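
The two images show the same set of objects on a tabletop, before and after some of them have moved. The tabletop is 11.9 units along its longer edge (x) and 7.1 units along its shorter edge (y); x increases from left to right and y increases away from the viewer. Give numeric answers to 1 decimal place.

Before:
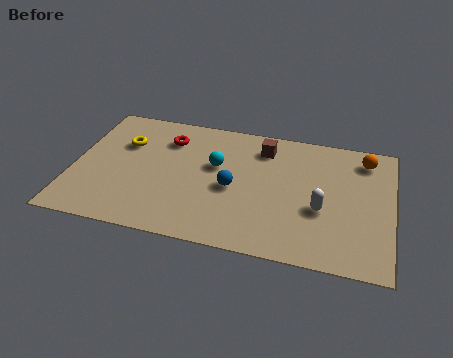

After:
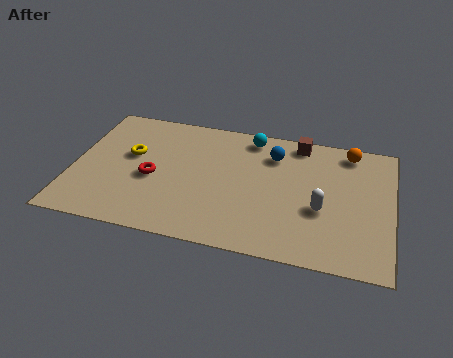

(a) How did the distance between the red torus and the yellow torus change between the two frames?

-0.3

The distance was about 1.7 in the first image and 1.4 in the second, so they moved 0.3 units closer together.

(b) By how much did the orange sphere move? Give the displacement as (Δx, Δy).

(-0.6, 0.3)

The orange sphere started near (10.8, 5.9) and ended near (10.2, 6.2).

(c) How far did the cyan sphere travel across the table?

2.2

From (5.3, 4.3) to (6.5, 6.2), the cyan sphere covered √(1.2² + 1.9²) ≈ 2.2 units.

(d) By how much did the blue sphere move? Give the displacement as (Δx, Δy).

(1.4, 2.2)

From the two frames, the blue sphere sits at roughly (6.0, 3.2) before and (7.4, 5.4) after.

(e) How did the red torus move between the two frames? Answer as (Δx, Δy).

(-0.4, -2.3)

The red torus started near (3.4, 5.4) and ended near (3.0, 3.1).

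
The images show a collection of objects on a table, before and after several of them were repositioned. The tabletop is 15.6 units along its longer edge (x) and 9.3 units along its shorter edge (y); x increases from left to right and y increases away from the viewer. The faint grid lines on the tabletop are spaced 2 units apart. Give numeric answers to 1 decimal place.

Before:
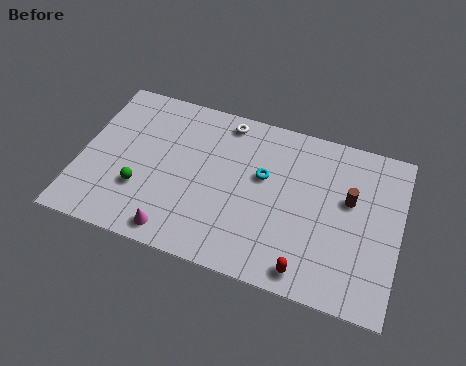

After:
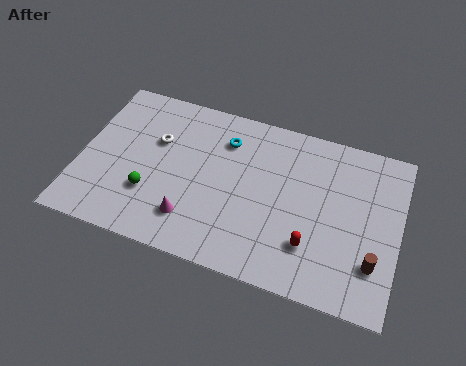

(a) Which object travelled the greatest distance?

the white torus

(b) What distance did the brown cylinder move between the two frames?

3.4

From (13.1, 5.6) to (14.5, 2.5), the brown cylinder covered √(1.4² + 3.1²) ≈ 3.4 units.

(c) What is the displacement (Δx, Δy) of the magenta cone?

(0.7, 1.0)

The magenta cone was at about (5.0, 1.1) and moved to about (5.7, 2.1).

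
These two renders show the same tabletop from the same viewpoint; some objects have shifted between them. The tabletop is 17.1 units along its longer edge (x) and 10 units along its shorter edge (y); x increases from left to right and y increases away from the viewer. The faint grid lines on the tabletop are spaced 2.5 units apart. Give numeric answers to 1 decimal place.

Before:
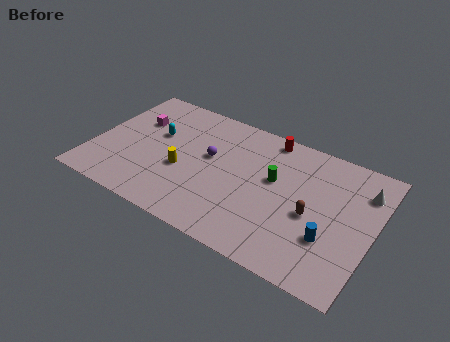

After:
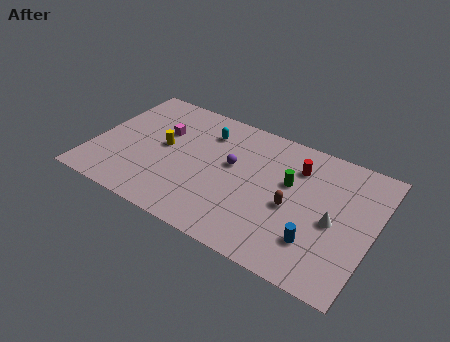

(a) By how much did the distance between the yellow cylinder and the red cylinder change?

+1.5

They were about 6.8 units apart before and 8.3 after — 1.5 units further apart.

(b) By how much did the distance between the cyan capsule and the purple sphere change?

-0.7

Before: roughly 3.4 units apart; after: 2.7. That's 0.7 units closer together.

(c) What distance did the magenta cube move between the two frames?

1.7

The magenta cube moved from about (2.2, 6.7) to (3.9, 6.5), a distance of √(1.7² + 0.2²) ≈ 1.7.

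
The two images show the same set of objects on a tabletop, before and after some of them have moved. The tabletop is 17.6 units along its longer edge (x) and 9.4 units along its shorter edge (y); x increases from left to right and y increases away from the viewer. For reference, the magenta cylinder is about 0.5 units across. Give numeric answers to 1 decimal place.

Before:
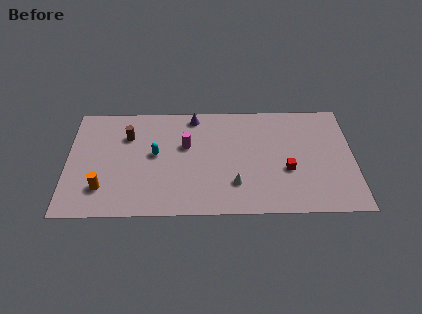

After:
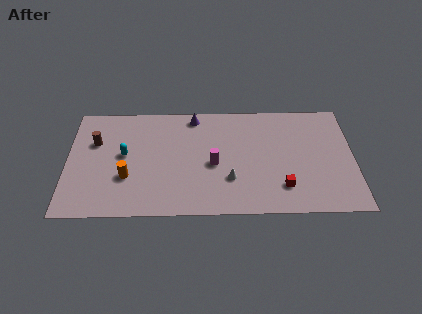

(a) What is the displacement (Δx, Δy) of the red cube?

(-0.3, -1.4)

From the two frames, the red cube sits at roughly (13.5, 3.6) before and (13.2, 2.2) after.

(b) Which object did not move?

the purple cone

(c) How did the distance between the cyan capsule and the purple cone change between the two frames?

+1.4

The distance was about 4.0 in the first image and 5.4 in the second, so they moved 1.4 units further apart.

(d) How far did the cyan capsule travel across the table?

1.9

The cyan capsule moved from about (5.4, 5.1) to (3.5, 5.1), a distance of √(1.9² + 0.0²) ≈ 1.9.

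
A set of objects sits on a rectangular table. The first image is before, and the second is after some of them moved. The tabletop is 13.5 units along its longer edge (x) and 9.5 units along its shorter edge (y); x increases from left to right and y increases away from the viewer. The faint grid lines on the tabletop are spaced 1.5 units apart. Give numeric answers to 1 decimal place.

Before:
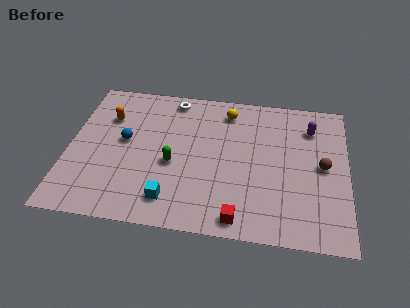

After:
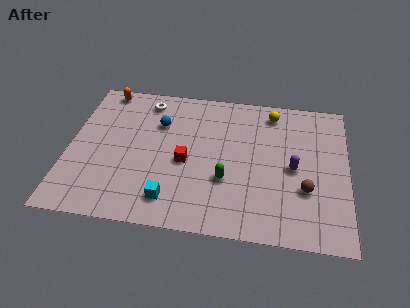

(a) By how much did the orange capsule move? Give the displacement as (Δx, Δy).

(-0.3, 1.9)

The orange capsule was at about (1.8, 6.7) and moved to about (1.5, 8.6).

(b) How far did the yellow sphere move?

2.2

The yellow sphere moved from about (7.6, 7.9) to (9.8, 8.1), a distance of √(2.2² + 0.2²) ≈ 2.2.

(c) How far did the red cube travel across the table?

4.2

From (8.4, 1.0) to (5.7, 4.2), the red cube covered √(2.7² + 3.2²) ≈ 4.2 units.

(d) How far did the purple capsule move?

2.9

The purple capsule was near (11.7, 7.3) before and (10.9, 4.5) after, so it travelled √(0.8² + 2.8²) ≈ 2.9 units.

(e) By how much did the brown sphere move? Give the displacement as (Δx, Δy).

(-0.8, -1.6)

The brown sphere was at about (12.3, 4.8) and moved to about (11.5, 3.2).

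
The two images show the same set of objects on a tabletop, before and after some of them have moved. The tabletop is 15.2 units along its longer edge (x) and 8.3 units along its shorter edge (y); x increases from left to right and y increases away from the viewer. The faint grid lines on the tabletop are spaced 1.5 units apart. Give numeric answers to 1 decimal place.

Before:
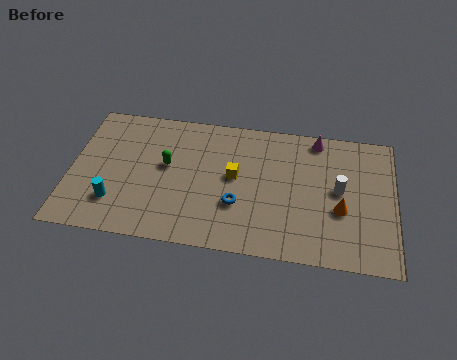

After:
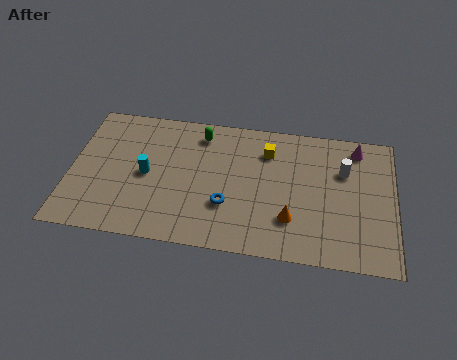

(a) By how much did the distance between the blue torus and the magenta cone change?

+1.6

They were about 5.8 units apart before and 7.4 after — 1.6 units further apart.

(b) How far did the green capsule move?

2.7

From (4.5, 4.7) to (6.0, 6.9), the green capsule covered √(1.5² + 2.2²) ≈ 2.7 units.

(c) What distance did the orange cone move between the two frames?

2.5

The orange cone moved from about (12.7, 3.2) to (10.4, 2.3), a distance of √(2.3² + 0.9²) ≈ 2.5.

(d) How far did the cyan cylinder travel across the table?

2.4

The cyan cylinder was near (2.2, 2.1) before and (3.6, 4.0) after, so it travelled √(1.4² + 1.9²) ≈ 2.4 units.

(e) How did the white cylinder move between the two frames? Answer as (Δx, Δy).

(0.2, 1.2)

From the two frames, the white cylinder sits at roughly (12.6, 4.4) before and (12.8, 5.6) after.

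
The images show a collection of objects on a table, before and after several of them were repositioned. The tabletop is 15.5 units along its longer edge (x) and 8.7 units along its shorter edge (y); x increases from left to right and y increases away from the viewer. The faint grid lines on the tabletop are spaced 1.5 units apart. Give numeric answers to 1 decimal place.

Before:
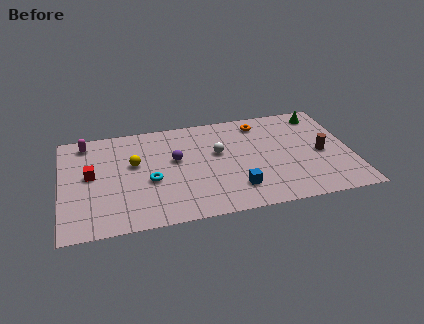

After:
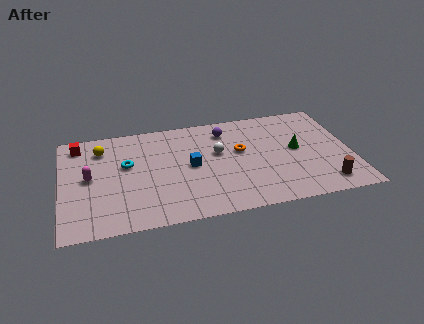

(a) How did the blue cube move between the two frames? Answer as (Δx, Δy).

(-2.3, 2.4)

From the two frames, the blue cube sits at roughly (9.2, 2.0) before and (6.9, 4.4) after.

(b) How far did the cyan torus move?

2.0

From (4.7, 3.6) to (3.5, 5.2), the cyan torus covered √(1.2² + 1.6²) ≈ 2.0 units.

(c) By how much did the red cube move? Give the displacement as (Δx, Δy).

(-0.6, 2.7)

The red cube started near (1.6, 4.7) and ended near (1.0, 7.4).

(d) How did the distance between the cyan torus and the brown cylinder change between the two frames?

+1.9

The distance was about 9.2 in the first image and 11.1 in the second, so they moved 1.9 units further apart.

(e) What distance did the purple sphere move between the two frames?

3.4

The purple sphere moved from about (6.1, 5.1) to (8.9, 7.0), a distance of √(2.8² + 1.9²) ≈ 3.4.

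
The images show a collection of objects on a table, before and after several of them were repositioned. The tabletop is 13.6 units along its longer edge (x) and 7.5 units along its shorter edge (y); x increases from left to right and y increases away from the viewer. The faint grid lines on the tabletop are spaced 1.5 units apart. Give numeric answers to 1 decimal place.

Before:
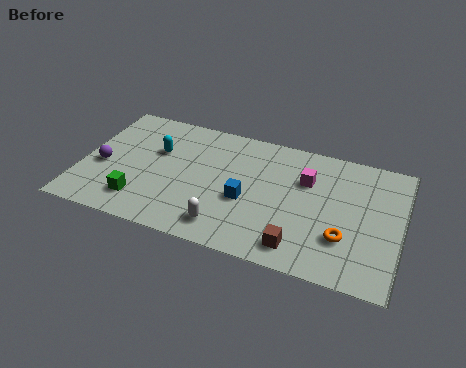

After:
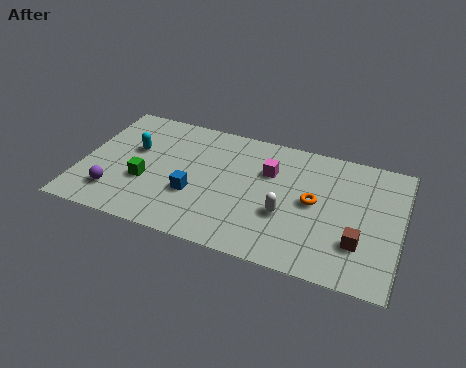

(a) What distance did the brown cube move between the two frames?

2.6

The brown cube was near (9.5, 1.2) before and (11.9, 2.2) after, so it travelled √(2.4² + 1.0²) ≈ 2.6 units.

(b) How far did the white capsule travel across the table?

2.8

From (6.4, 1.3) to (8.8, 2.8), the white capsule covered √(2.4² + 1.5²) ≈ 2.8 units.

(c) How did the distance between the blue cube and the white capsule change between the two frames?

+2.0

Before: roughly 1.9 units apart; after: 3.9. That's 2.0 units further apart.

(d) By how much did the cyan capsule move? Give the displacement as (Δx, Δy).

(-1.0, -0.2)

The cyan capsule was at about (3.1, 4.8) and moved to about (2.1, 4.6).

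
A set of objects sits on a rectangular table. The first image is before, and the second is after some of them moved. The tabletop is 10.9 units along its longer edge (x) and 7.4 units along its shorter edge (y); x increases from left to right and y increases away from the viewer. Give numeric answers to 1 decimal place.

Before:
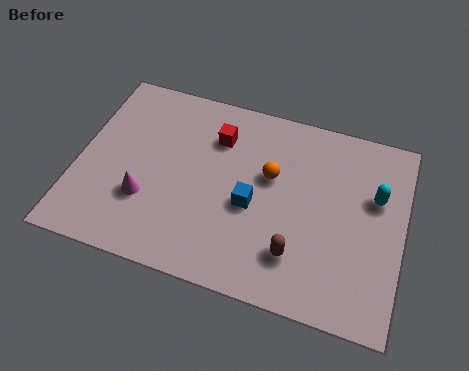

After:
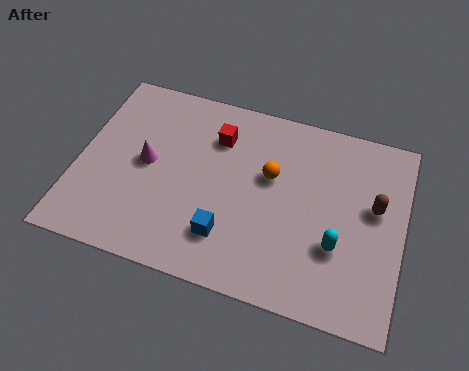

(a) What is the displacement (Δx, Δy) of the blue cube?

(-0.7, -1.4)

The blue cube was at about (5.9, 3.2) and moved to about (5.2, 1.8).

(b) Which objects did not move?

the red cube and the orange sphere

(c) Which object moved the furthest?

the brown capsule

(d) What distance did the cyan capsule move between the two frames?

2.5

The cyan capsule moved from about (9.9, 4.7) to (8.8, 2.5), a distance of √(1.1² + 2.2²) ≈ 2.5.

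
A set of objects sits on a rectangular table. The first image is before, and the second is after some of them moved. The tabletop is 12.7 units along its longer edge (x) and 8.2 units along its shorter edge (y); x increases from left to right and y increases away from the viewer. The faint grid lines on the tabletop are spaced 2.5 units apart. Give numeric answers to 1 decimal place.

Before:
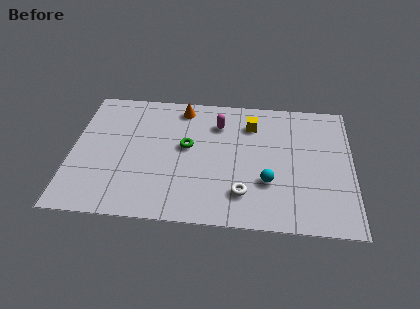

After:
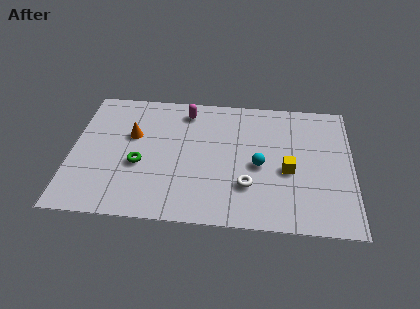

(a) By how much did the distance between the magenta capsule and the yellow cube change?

+4.3

They were about 1.5 units apart before and 5.8 after — 4.3 units further apart.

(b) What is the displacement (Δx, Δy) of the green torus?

(-2.1, -1.3)

From the two frames, the green torus sits at roughly (5.2, 4.6) before and (3.1, 3.3) after.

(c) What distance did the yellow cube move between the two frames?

3.3

The yellow cube moved from about (8.1, 6.3) to (9.8, 3.5), a distance of √(1.7² + 2.8²) ≈ 3.3.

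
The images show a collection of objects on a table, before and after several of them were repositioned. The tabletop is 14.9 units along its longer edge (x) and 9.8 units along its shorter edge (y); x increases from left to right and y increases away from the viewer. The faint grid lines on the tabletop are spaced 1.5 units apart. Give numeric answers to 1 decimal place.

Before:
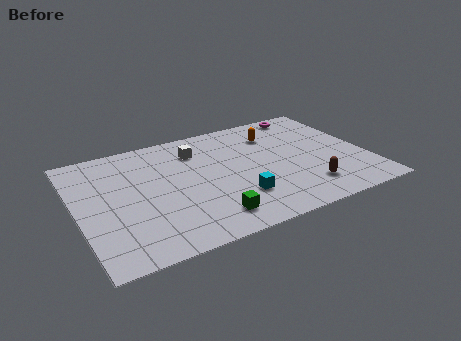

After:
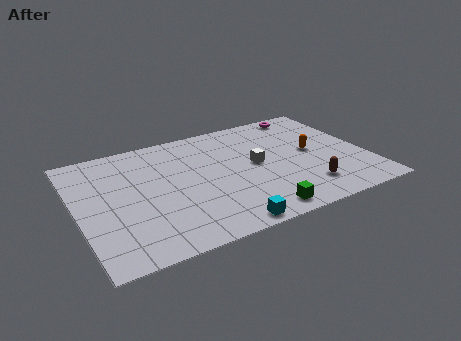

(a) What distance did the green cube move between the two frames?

2.5

The green cube moved from about (6.3, 1.7) to (8.7, 1.1), a distance of √(2.4² + 0.6²) ≈ 2.5.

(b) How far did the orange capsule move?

2.9

The orange capsule was near (10.5, 7.4) before and (12.2, 5.1) after, so it travelled √(1.7² + 2.3²) ≈ 2.9 units.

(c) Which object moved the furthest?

the white cube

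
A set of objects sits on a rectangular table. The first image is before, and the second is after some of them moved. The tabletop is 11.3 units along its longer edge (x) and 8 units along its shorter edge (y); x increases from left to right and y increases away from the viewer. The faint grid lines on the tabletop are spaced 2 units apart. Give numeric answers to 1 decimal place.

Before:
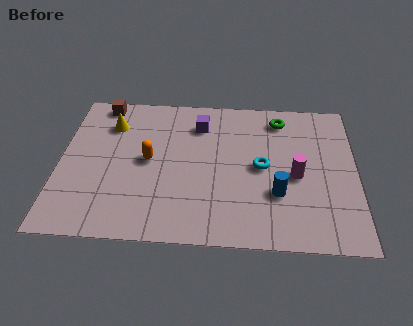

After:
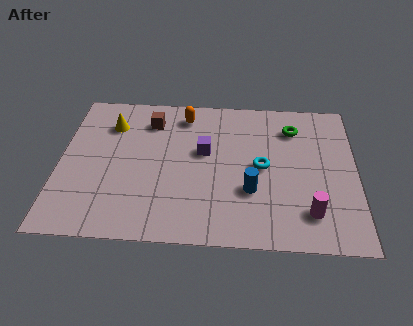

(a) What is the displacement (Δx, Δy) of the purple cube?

(0.2, -1.5)

The purple cube was at about (5.3, 6.2) and moved to about (5.5, 4.7).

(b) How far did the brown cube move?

2.1

From (1.5, 7.2) to (3.4, 6.3), the brown cube covered √(1.9² + 0.9²) ≈ 2.1 units.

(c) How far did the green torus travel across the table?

0.7

The green torus moved from about (8.4, 6.7) to (8.9, 6.2), a distance of √(0.5² + 0.5²) ≈ 0.7.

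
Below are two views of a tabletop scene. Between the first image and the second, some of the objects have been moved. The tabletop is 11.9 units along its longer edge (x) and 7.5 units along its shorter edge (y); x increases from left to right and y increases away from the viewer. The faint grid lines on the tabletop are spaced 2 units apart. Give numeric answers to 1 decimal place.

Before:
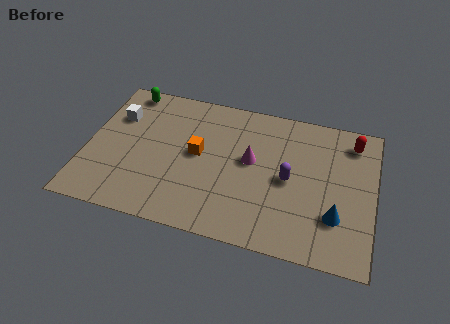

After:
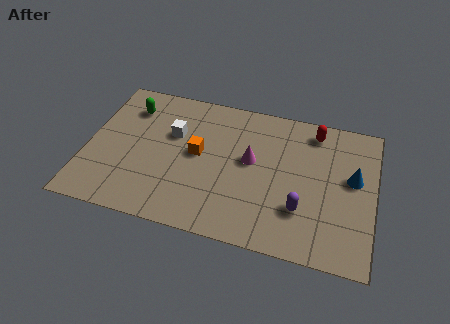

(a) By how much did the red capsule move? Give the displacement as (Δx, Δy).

(-1.6, 0.2)

The red capsule was at about (10.9, 6.2) and moved to about (9.3, 6.4).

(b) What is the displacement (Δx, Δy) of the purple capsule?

(0.6, -1.4)

From the two frames, the purple capsule sits at roughly (8.4, 3.6) before and (9.0, 2.2) after.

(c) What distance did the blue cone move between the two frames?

2.2

The blue cone was near (10.4, 2.2) before and (11.0, 4.3) after, so it travelled √(0.6² + 2.1²) ≈ 2.2 units.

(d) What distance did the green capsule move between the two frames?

0.9

From (1.4, 6.7) to (1.6, 5.8), the green capsule covered √(0.2² + 0.9²) ≈ 0.9 units.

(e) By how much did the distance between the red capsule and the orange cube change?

-1.4

Before: roughly 6.7 units apart; after: 5.3. That's 1.4 units closer together.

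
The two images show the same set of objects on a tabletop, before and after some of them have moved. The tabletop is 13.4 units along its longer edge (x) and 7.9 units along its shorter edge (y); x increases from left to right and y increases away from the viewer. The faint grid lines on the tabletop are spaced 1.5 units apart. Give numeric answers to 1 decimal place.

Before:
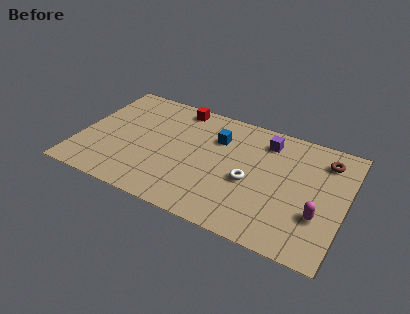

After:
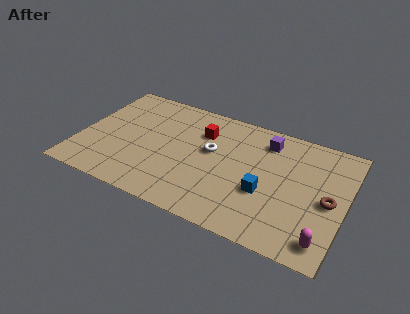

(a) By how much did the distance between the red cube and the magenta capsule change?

-0.8

Before: roughly 8.8 units apart; after: 8.0. That's 0.8 units closer together.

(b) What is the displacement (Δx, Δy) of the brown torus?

(0.4, -2.6)

The brown torus started near (12.2, 6.3) and ended near (12.6, 3.7).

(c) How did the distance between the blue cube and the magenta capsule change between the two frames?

-2.6

The distance was about 6.2 in the first image and 3.6 in the second, so they moved 2.6 units closer together.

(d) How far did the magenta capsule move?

1.5

The magenta capsule moved from about (12.2, 2.6) to (12.6, 1.2), a distance of √(0.4² + 1.4²) ≈ 1.5.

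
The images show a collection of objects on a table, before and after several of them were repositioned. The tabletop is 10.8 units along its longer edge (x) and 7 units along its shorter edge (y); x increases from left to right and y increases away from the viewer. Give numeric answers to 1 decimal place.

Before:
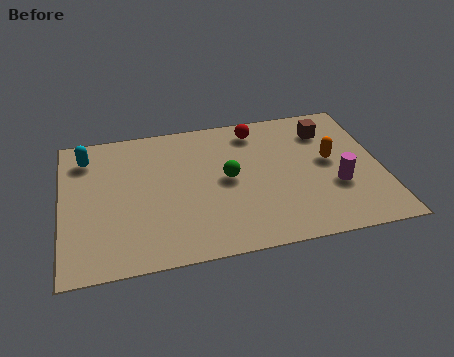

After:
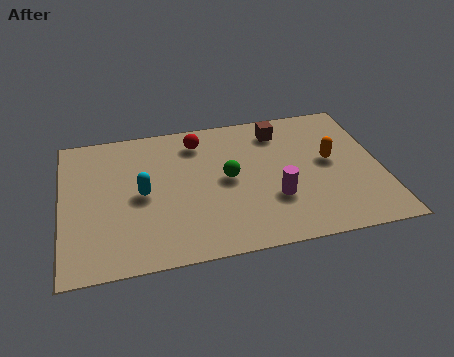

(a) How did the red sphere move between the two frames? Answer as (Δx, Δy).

(-2.0, -0.2)

The red sphere started near (6.7, 5.9) and ended near (4.7, 5.7).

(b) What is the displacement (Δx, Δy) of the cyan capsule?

(1.8, -2.2)

The cyan capsule was at about (0.9, 5.6) and moved to about (2.7, 3.4).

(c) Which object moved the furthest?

the cyan capsule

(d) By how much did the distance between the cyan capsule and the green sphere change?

-2.2

They were about 5.1 units apart before and 2.9 after — 2.2 units closer together.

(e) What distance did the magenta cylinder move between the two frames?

2.1

From (9.2, 2.5) to (7.1, 2.3), the magenta cylinder covered √(2.1² + 0.2²) ≈ 2.1 units.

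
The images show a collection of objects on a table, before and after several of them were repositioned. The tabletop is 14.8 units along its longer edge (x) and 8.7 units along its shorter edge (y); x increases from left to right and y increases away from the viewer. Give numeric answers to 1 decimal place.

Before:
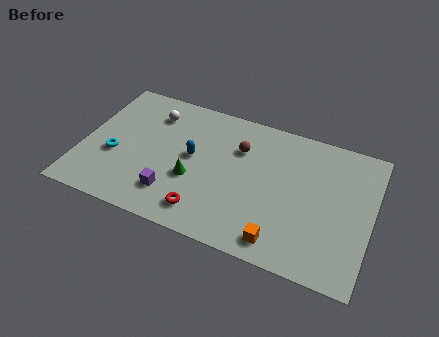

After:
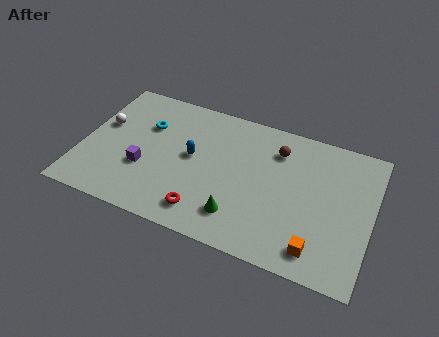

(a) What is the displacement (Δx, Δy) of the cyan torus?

(1.4, 2.5)

The cyan torus started near (1.7, 3.4) and ended near (3.1, 5.9).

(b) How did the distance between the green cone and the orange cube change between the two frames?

-1.1

The distance was about 5.1 in the first image and 4.0 in the second, so they moved 1.1 units closer together.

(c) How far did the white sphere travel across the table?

2.9

The white sphere moved from about (3.3, 6.8) to (0.9, 5.2), a distance of √(2.4² + 1.6²) ≈ 2.9.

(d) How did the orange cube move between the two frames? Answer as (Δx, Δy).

(1.8, 0.2)

From the two frames, the orange cube sits at roughly (10.5, 1.2) before and (12.3, 1.4) after.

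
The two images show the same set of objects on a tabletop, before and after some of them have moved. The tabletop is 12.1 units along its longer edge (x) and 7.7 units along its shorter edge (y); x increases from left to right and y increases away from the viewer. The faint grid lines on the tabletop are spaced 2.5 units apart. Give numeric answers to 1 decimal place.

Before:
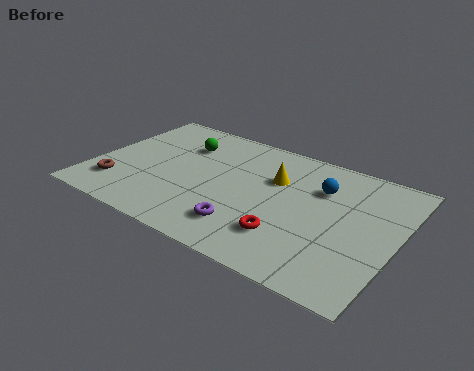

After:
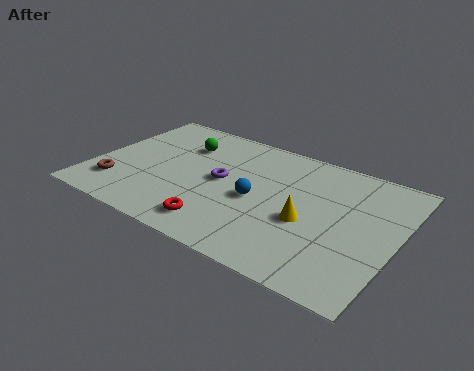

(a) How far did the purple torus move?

2.7

From (6.5, 1.7) to (5.1, 4.0), the purple torus covered √(1.4² + 2.3²) ≈ 2.7 units.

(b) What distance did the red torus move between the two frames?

2.7

From (8.1, 2.0) to (5.5, 1.3), the red torus covered √(2.6² + 0.7²) ≈ 2.7 units.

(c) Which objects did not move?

the brown torus and the green sphere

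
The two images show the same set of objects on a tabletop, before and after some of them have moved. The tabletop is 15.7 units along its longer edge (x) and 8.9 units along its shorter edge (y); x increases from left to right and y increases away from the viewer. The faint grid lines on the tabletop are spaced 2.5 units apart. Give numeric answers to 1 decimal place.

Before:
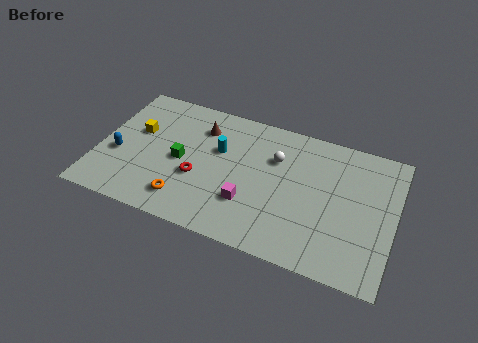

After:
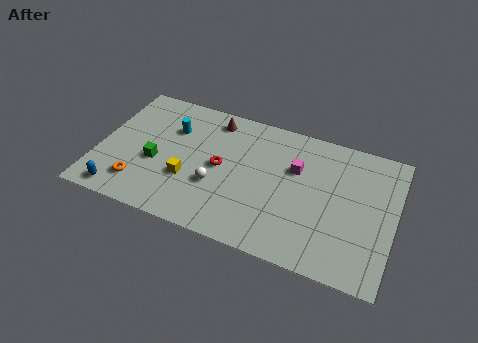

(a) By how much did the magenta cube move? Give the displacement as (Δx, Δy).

(2.2, 3.1)

The magenta cube started near (8.2, 2.7) and ended near (10.4, 5.8).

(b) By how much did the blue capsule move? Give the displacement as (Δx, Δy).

(0.4, -2.5)

The blue capsule was at about (1.1, 3.5) and moved to about (1.5, 1.0).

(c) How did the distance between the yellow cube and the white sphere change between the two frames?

-5.9

They were about 7.4 units apart before and 1.5 after — 5.9 units closer together.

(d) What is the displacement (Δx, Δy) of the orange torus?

(-2.5, 0.2)

From the two frames, the orange torus sits at roughly (4.9, 1.7) before and (2.4, 1.9) after.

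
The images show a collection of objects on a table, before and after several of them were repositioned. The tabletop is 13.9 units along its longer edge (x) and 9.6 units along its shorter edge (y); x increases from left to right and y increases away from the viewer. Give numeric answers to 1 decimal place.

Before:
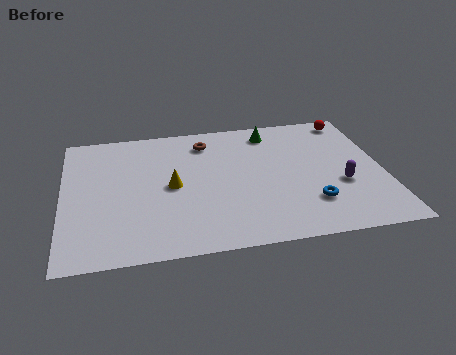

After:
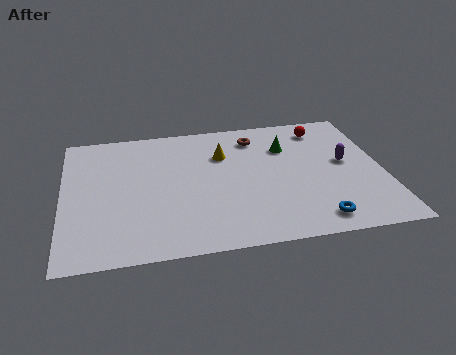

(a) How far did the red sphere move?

1.4

The red sphere was near (12.8, 8.5) before and (11.5, 8.0) after, so it travelled √(1.3² + 0.5²) ≈ 1.4 units.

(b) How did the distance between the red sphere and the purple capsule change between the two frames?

-2.1

Before: roughly 5.0 units apart; after: 2.9. That's 2.1 units closer together.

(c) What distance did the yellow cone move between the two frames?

3.0

From (4.7, 4.7) to (7.0, 6.7), the yellow cone covered √(2.3² + 2.0²) ≈ 3.0 units.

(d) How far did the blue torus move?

1.2

The blue torus was near (10.6, 2.5) before and (10.7, 1.3) after, so it travelled √(0.1² + 1.2²) ≈ 1.2 units.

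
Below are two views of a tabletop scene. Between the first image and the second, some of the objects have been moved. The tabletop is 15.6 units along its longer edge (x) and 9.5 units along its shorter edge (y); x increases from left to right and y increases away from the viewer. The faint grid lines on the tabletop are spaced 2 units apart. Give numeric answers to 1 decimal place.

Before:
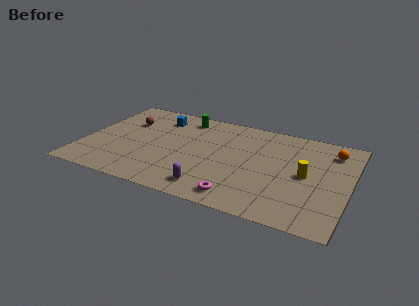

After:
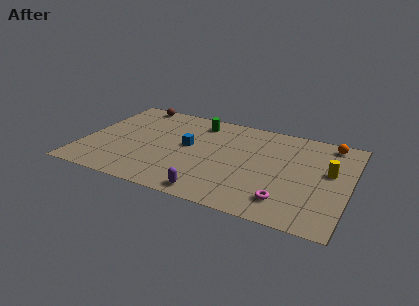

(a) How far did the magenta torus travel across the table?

2.7

The magenta torus moved from about (9.6, 1.3) to (12.2, 1.9), a distance of √(2.6² + 0.6²) ≈ 2.7.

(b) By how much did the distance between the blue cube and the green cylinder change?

+1.1

The distance was about 1.6 in the first image and 2.7 in the second, so they moved 1.1 units further apart.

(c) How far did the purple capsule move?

0.5

The purple capsule was near (7.9, 1.5) before and (8.0, 1.0) after, so it travelled √(0.1² + 0.5²) ≈ 0.5 units.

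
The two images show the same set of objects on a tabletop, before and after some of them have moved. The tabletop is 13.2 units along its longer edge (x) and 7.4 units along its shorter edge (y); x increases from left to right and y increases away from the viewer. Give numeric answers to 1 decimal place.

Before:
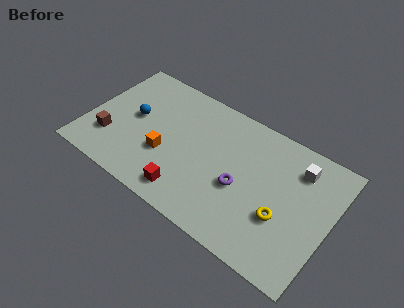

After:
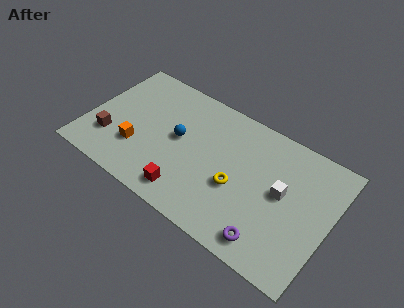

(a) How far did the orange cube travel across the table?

1.6

The orange cube moved from about (4.4, 2.7) to (2.9, 2.3), a distance of √(1.5² + 0.4²) ≈ 1.6.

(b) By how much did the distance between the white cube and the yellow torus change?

-0.6

The distance was about 3.1 in the first image and 2.5 in the second, so they moved 0.6 units closer together.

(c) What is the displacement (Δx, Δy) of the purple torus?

(1.9, -2.0)

The purple torus started near (8.5, 3.1) and ended near (10.4, 1.1).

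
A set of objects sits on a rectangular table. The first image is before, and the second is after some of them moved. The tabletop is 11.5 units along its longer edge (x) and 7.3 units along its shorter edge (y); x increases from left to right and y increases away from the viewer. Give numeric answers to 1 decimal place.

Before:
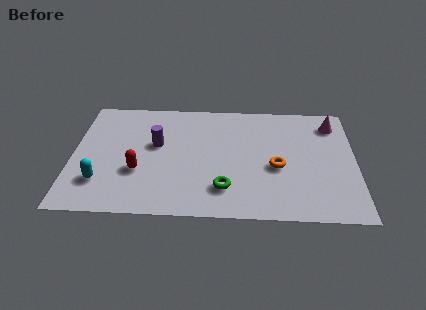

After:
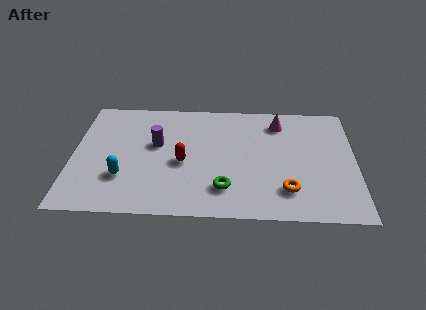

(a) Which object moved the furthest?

the magenta cone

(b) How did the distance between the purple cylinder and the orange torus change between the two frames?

+0.9

They were about 5.0 units apart before and 5.9 after — 0.9 units further apart.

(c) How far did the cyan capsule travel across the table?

0.9

From (1.2, 1.9) to (2.1, 2.2), the cyan capsule covered √(0.9² + 0.3²) ≈ 0.9 units.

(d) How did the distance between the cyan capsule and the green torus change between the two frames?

-0.9

The distance was about 5.0 in the first image and 4.1 in the second, so they moved 0.9 units closer together.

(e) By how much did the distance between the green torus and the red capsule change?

-1.3

They were about 3.6 units apart before and 2.3 after — 1.3 units closer together.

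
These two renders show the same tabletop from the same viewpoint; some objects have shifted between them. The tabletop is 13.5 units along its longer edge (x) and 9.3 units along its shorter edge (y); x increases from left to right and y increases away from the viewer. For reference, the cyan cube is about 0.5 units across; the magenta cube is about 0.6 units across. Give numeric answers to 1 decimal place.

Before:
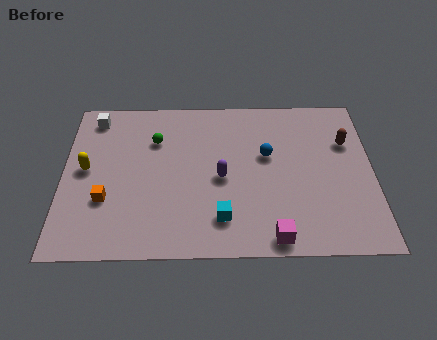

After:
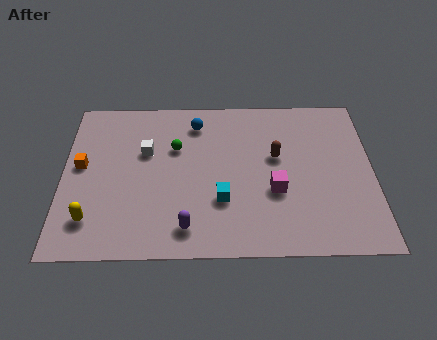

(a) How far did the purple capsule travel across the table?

3.2

The purple capsule was near (6.9, 4.3) before and (5.4, 1.5) after, so it travelled √(1.5² + 2.8²) ≈ 3.2 units.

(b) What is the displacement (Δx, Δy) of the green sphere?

(0.9, -0.5)

From the two frames, the green sphere sits at roughly (4.0, 6.6) before and (4.9, 6.1) after.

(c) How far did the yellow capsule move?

2.9

The yellow capsule was near (1.0, 4.9) before and (1.3, 2.0) after, so it travelled √(0.3² + 2.9²) ≈ 2.9 units.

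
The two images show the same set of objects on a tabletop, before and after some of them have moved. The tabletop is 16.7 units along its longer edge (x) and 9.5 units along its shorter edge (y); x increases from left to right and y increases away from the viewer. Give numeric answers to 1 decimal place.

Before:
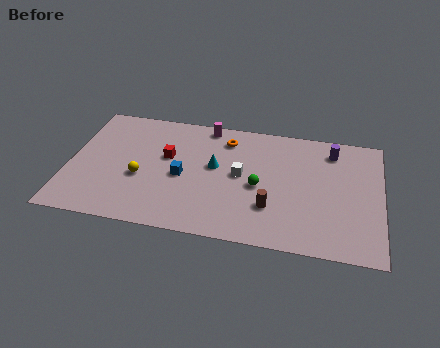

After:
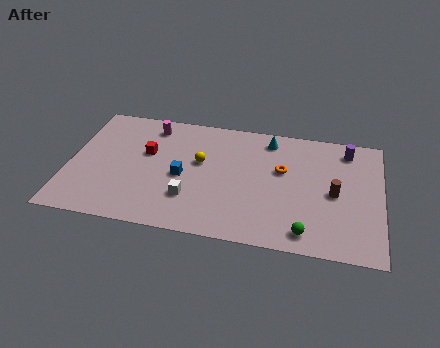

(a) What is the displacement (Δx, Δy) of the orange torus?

(3.1, -1.9)

The orange torus started near (8.3, 7.7) and ended near (11.4, 5.8).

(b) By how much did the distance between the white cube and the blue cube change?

-1.5

Before: roughly 3.2 units apart; after: 1.7. That's 1.5 units closer together.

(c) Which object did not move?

the blue cube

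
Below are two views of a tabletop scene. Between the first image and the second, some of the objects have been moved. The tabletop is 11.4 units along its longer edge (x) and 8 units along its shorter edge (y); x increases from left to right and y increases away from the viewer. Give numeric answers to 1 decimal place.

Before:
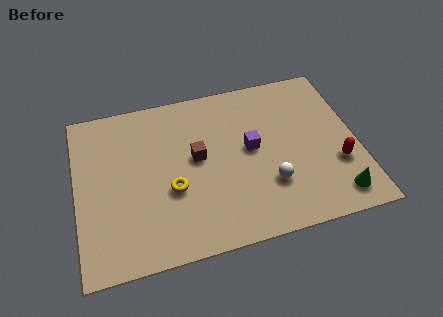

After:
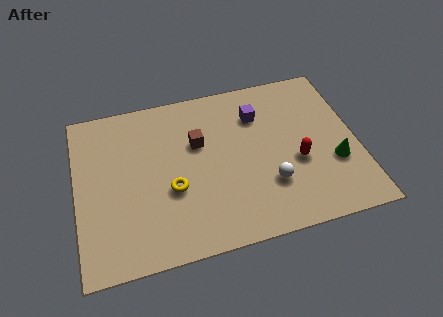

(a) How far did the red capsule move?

1.7

From (10.5, 2.7) to (8.9, 3.2), the red capsule covered √(1.6² + 0.5²) ≈ 1.7 units.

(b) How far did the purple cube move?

1.6

From (7.1, 4.3) to (7.5, 5.9), the purple cube covered √(0.4² + 1.6²) ≈ 1.6 units.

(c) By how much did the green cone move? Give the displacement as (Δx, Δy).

(0.1, 1.6)

The green cone was at about (10.3, 1.2) and moved to about (10.4, 2.8).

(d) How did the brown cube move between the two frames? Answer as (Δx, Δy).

(0.1, 0.7)

The brown cube was at about (4.9, 4.4) and moved to about (5.0, 5.1).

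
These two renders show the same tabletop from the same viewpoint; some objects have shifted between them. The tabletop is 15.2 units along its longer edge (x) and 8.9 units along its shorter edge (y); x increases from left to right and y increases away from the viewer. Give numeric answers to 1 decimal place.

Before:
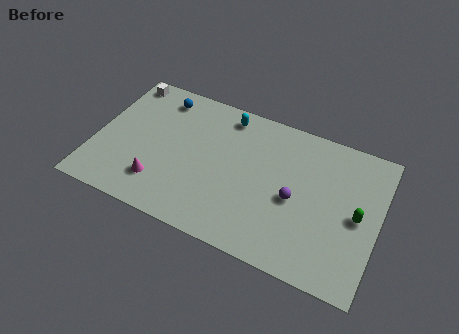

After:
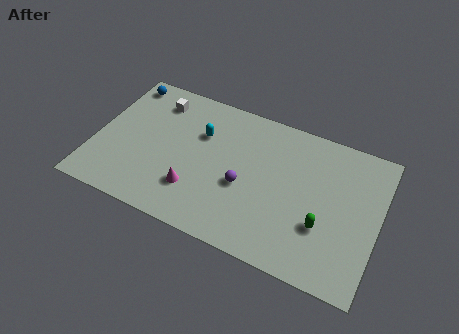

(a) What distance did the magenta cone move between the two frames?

1.9

The magenta cone moved from about (3.7, 2.1) to (5.6, 2.4), a distance of √(1.9² + 0.3²) ≈ 1.9.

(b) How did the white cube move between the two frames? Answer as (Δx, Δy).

(1.9, -0.7)

The white cube was at about (1.0, 7.9) and moved to about (2.9, 7.2).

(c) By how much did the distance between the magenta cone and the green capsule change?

-3.8

They were about 10.6 units apart before and 6.8 after — 3.8 units closer together.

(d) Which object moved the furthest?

the purple sphere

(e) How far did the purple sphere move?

2.7

From (10.8, 4.0) to (8.1, 3.7), the purple sphere covered √(2.7² + 0.3²) ≈ 2.7 units.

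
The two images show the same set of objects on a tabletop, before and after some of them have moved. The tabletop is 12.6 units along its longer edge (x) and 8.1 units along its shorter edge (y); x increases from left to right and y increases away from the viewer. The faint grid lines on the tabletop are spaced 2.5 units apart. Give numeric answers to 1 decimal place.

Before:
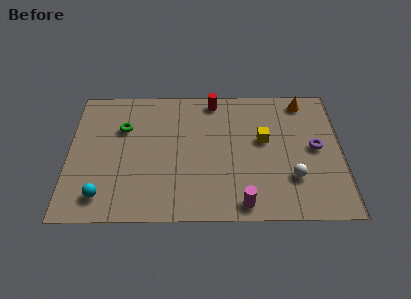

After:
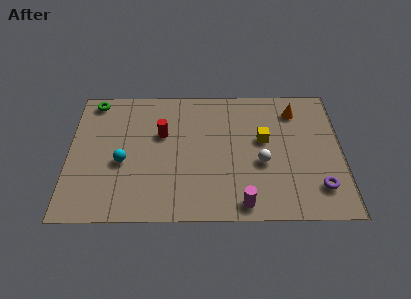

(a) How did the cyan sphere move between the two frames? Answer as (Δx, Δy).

(0.9, 2.0)

The cyan sphere started near (1.6, 1.4) and ended near (2.5, 3.4).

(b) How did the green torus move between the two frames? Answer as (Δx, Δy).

(-1.4, 1.7)

The green torus started near (2.5, 5.5) and ended near (1.1, 7.2).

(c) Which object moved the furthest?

the red cylinder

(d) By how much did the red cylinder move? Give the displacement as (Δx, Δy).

(-2.4, -2.1)

From the two frames, the red cylinder sits at roughly (6.7, 7.2) before and (4.3, 5.1) after.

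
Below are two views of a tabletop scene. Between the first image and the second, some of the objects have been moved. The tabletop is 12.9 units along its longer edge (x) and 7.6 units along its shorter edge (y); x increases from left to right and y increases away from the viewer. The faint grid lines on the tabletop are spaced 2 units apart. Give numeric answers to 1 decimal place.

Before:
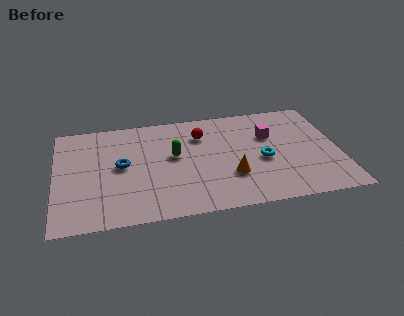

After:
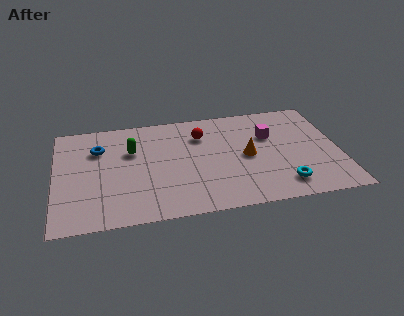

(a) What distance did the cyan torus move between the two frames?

2.1

The cyan torus moved from about (9.4, 3.3) to (10.2, 1.4), a distance of √(0.8² + 1.9²) ≈ 2.1.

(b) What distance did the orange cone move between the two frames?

1.5

The orange cone was near (7.9, 2.4) before and (8.7, 3.7) after, so it travelled √(0.8² + 1.3²) ≈ 1.5 units.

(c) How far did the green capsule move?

2.0

The green capsule moved from about (5.4, 4.3) to (3.5, 5.0), a distance of √(1.9² + 0.7²) ≈ 2.0.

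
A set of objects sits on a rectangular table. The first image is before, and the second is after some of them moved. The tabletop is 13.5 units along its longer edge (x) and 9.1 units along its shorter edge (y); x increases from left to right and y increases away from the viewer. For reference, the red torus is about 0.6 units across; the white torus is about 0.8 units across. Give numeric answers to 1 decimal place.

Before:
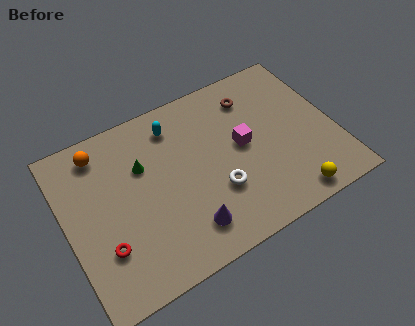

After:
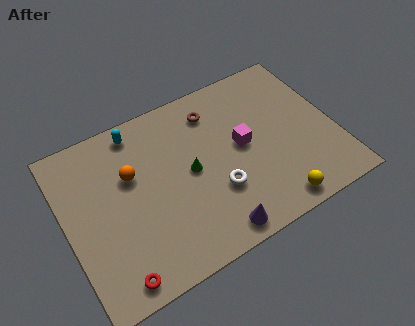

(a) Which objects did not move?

the magenta cube and the white torus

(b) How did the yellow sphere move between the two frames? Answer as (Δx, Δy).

(-0.8, 0.0)

The yellow sphere was at about (10.7, 1.0) and moved to about (9.9, 1.0).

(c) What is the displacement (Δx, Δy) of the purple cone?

(1.2, -0.8)

The purple cone started near (5.6, 1.8) and ended near (6.8, 1.0).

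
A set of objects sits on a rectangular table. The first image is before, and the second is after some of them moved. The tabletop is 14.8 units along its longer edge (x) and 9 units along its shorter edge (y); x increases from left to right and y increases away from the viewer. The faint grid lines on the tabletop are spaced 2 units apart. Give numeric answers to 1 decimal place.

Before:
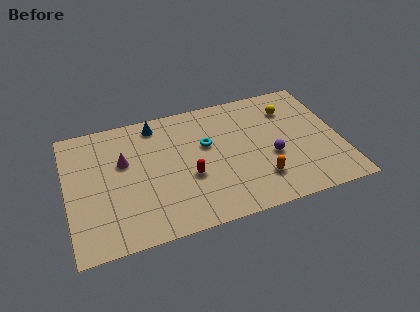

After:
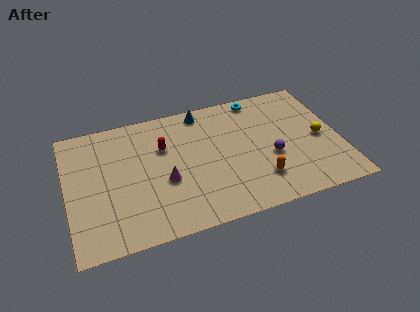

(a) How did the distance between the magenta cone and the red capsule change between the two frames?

-1.6

The distance was about 4.0 in the first image and 2.4 in the second, so they moved 1.6 units closer together.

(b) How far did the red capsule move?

2.8

From (6.5, 3.5) to (5.3, 6.0), the red capsule covered √(1.2² + 2.5²) ≈ 2.8 units.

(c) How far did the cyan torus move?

4.0

The cyan torus moved from about (7.6, 5.5) to (10.7, 8.1), a distance of √(3.1² + 2.6²) ≈ 4.0.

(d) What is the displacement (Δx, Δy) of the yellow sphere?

(1.4, -2.6)

From the two frames, the yellow sphere sits at roughly (12.3, 6.8) before and (13.7, 4.2) after.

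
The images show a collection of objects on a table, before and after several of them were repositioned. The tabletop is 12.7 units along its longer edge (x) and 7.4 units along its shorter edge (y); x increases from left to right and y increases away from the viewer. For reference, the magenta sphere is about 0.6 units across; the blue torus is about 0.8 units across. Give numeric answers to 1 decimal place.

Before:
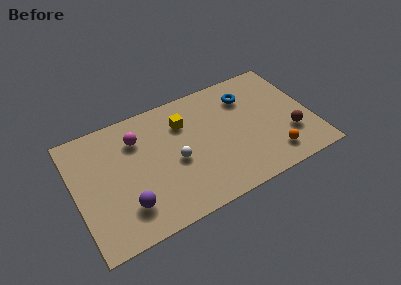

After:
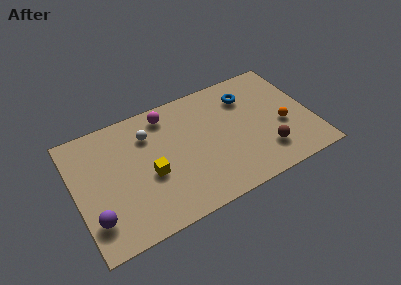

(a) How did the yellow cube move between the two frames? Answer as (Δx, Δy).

(-2.1, -2.3)

From the two frames, the yellow cube sits at roughly (6.0, 5.4) before and (3.9, 3.1) after.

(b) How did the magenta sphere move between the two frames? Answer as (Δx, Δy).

(1.7, 0.8)

The magenta sphere was at about (3.5, 5.5) and moved to about (5.2, 6.3).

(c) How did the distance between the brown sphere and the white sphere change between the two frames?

+0.8

The distance was about 6.2 in the first image and 7.0 in the second, so they moved 0.8 units further apart.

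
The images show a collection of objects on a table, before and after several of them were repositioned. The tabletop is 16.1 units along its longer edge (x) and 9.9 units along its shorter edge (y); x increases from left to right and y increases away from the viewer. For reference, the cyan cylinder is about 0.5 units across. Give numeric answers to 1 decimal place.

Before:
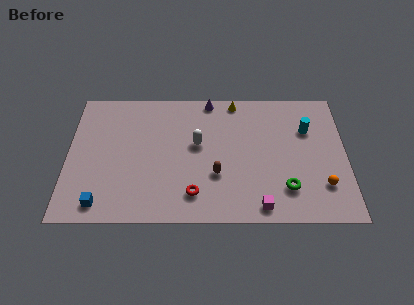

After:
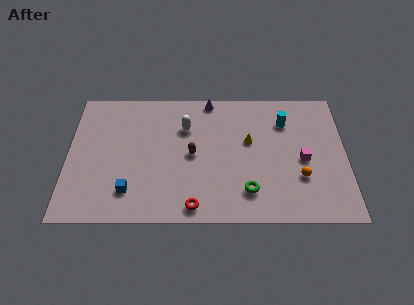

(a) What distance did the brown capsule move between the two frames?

2.1

The brown capsule moved from about (8.6, 3.4) to (7.2, 4.9), a distance of √(1.4² + 1.5²) ≈ 2.1.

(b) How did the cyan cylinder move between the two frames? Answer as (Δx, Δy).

(-1.3, 0.6)

From the two frames, the cyan cylinder sits at roughly (13.9, 6.8) before and (12.6, 7.4) after.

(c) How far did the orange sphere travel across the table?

1.4

From (14.7, 2.6) to (13.4, 3.2), the orange sphere covered √(1.3² + 0.6²) ≈ 1.4 units.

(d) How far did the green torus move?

2.2

The green torus moved from about (12.6, 2.4) to (10.4, 2.2), a distance of √(2.2² + 0.2²) ≈ 2.2.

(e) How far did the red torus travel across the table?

0.9

The red torus was near (7.3, 2.0) before and (7.3, 1.1) after, so it travelled √(0.0² + 0.9²) ≈ 0.9 units.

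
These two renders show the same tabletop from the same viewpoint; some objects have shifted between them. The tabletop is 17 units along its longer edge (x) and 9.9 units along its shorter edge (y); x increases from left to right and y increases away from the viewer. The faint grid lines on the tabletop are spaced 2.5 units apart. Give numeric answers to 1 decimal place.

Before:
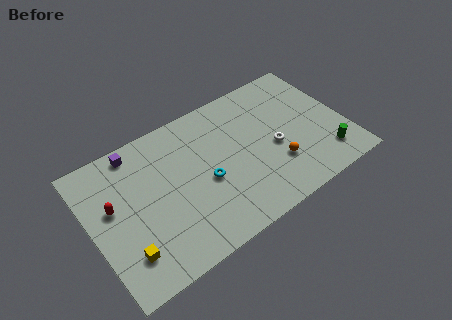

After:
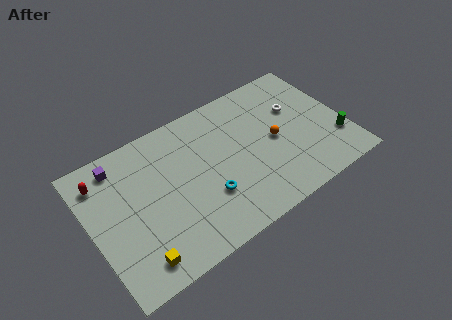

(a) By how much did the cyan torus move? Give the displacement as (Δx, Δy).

(-0.1, -1.1)

The cyan torus was at about (7.5, 4.3) and moved to about (7.4, 3.2).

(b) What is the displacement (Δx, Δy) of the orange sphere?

(0.2, 1.8)

The orange sphere started near (12.1, 3.0) and ended near (12.3, 4.8).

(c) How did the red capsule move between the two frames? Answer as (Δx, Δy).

(-0.4, 2.1)

The red capsule started near (1.5, 5.8) and ended near (1.1, 7.9).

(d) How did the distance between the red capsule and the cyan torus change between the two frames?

+1.7

The distance was about 6.2 in the first image and 7.9 in the second, so they moved 1.7 units further apart.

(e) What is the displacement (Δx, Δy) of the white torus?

(1.9, 2.1)

The white torus started near (12.2, 4.3) and ended near (14.1, 6.4).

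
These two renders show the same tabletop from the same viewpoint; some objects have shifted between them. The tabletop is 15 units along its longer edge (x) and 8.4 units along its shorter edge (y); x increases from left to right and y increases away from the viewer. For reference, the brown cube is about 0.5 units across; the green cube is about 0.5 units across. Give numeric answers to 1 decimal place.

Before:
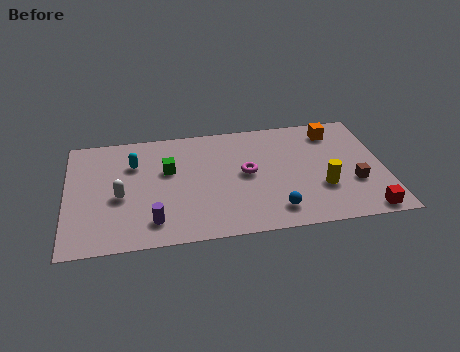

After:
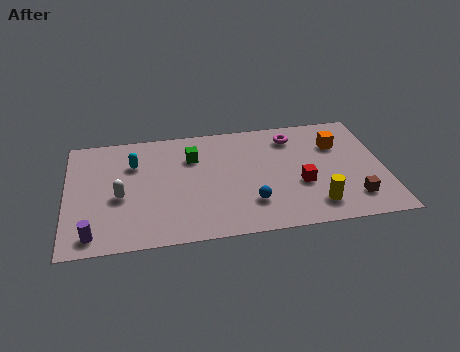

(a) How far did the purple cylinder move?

2.8

The purple cylinder was near (4.0, 1.6) before and (1.2, 1.1) after, so it travelled √(2.8² + 0.5²) ≈ 2.8 units.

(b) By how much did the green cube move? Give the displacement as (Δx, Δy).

(1.2, 0.8)

From the two frames, the green cube sits at roughly (4.8, 5.2) before and (6.0, 6.0) after.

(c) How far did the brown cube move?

1.1

The brown cube was near (13.5, 2.9) before and (13.4, 1.8) after, so it travelled √(0.1² + 1.1²) ≈ 1.1 units.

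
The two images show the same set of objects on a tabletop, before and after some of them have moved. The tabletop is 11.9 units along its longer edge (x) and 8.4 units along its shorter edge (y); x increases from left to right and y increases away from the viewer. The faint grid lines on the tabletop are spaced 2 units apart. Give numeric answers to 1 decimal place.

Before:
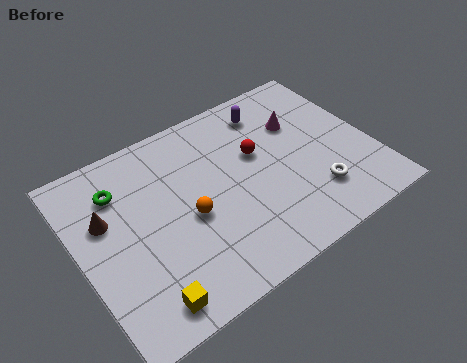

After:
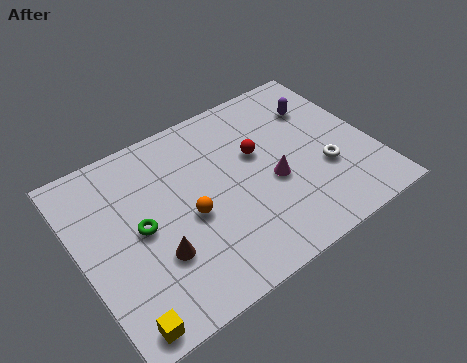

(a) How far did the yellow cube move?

1.0

From (2.0, 1.1) to (1.0, 0.8), the yellow cube covered √(1.0² + 0.3²) ≈ 1.0 units.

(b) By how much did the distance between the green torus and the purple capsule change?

+1.6

Before: roughly 6.4 units apart; after: 8.0. That's 1.6 units further apart.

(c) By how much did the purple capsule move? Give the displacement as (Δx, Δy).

(1.9, -0.8)

The purple capsule started near (8.3, 6.9) and ended near (10.2, 6.1).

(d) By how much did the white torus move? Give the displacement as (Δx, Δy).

(0.6, 0.9)

The white torus was at about (9.2, 2.1) and moved to about (9.8, 3.0).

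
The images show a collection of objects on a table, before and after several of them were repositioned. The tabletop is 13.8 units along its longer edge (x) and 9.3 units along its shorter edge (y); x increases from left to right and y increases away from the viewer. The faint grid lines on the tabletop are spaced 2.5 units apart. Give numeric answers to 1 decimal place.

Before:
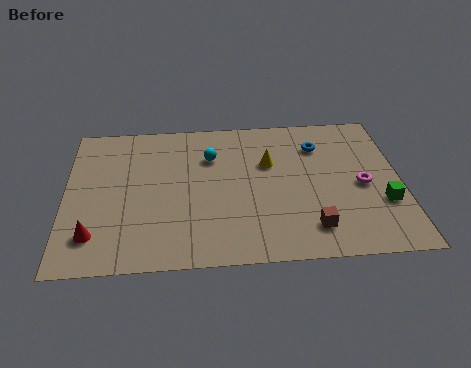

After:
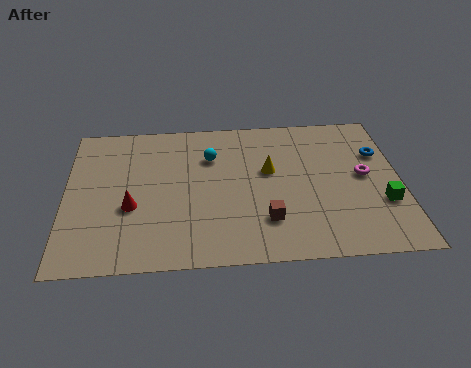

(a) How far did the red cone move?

2.2

The red cone was near (1.2, 2.0) before and (2.7, 3.6) after, so it travelled √(1.5² + 1.6²) ≈ 2.2 units.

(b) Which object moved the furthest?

the blue torus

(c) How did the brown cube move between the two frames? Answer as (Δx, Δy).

(-1.8, 0.6)

From the two frames, the brown cube sits at roughly (10.0, 1.8) before and (8.2, 2.4) after.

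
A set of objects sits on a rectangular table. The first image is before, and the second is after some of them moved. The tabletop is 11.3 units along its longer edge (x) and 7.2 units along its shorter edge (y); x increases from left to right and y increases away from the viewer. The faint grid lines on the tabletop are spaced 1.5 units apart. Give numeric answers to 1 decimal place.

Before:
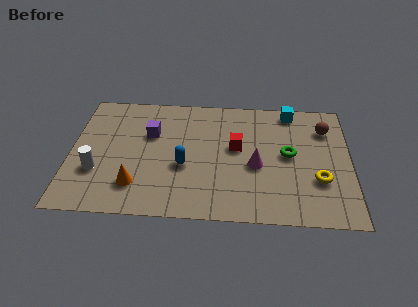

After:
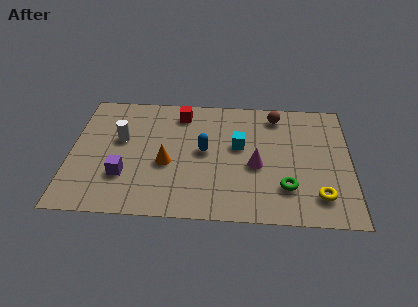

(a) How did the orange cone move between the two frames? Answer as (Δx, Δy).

(1.2, 1.3)

The orange cone started near (2.7, 1.7) and ended near (3.9, 3.0).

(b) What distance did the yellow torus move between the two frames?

0.9

The yellow torus moved from about (10.0, 2.4) to (10.0, 1.5), a distance of √(0.0² + 0.9²) ≈ 0.9.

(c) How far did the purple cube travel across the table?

2.7

From (3.2, 4.7) to (2.2, 2.2), the purple cube covered √(1.0² + 2.5²) ≈ 2.7 units.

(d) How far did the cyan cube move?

3.0

From (8.9, 6.4) to (6.8, 4.2), the cyan cube covered √(2.1² + 2.2²) ≈ 3.0 units.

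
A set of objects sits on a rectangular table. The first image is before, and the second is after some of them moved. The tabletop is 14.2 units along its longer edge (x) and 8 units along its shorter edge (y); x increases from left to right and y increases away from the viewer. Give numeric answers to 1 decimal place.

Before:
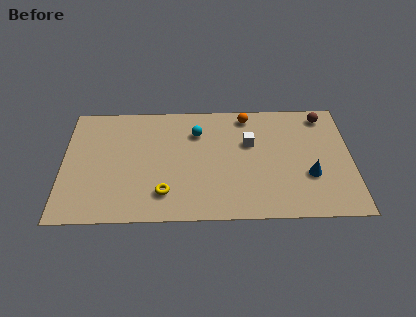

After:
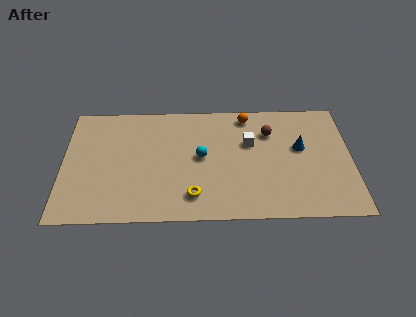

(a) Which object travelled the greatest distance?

the brown sphere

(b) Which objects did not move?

the orange sphere and the white cube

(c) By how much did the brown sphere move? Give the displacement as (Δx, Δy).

(-2.7, -1.1)

The brown sphere was at about (12.9, 6.9) and moved to about (10.2, 5.8).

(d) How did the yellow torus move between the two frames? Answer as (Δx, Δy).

(1.4, -0.2)

The yellow torus was at about (5.0, 1.8) and moved to about (6.4, 1.6).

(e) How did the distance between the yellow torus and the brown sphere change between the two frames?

-3.7

The distance was about 9.4 in the first image and 5.7 in the second, so they moved 3.7 units closer together.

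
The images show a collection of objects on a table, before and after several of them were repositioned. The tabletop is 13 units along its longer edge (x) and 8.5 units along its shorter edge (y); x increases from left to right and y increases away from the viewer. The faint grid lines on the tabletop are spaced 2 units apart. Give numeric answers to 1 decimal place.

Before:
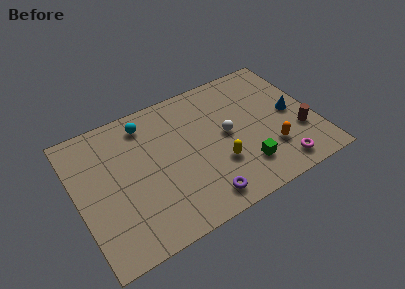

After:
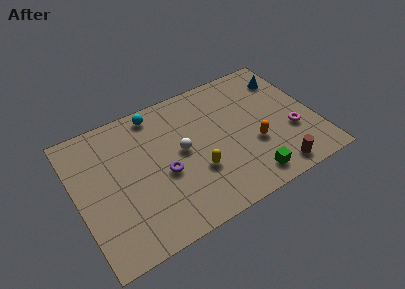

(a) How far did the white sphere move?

2.5

The white sphere was near (8.2, 4.4) before and (5.7, 4.5) after, so it travelled √(2.5² + 0.1²) ≈ 2.5 units.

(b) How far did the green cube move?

0.8

From (8.8, 2.0) to (8.9, 1.2), the green cube covered √(0.1² + 0.8²) ≈ 0.8 units.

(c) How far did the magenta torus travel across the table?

2.1

From (10.6, 1.2) to (11.6, 3.0), the magenta torus covered √(1.0² + 1.8²) ≈ 2.1 units.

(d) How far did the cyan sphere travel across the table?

0.7

The cyan sphere moved from about (4.1, 7.1) to (4.7, 7.5), a distance of √(0.6² + 0.4²) ≈ 0.7.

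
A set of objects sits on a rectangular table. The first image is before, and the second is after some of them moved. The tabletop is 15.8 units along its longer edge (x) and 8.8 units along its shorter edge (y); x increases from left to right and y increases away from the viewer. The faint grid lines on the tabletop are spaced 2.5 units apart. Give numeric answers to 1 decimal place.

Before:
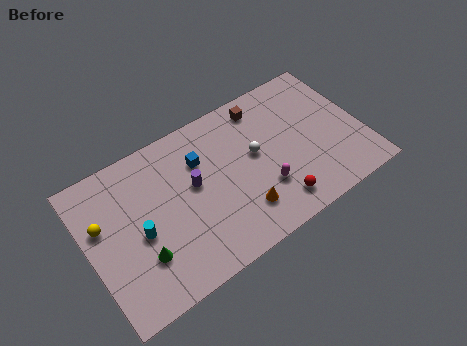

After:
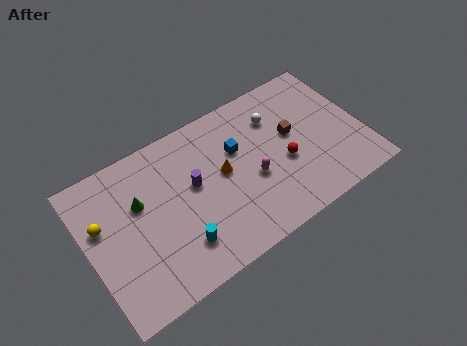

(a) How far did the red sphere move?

2.3

The red sphere was near (10.3, 1.5) before and (11.2, 3.6) after, so it travelled √(0.9² + 2.1²) ≈ 2.3 units.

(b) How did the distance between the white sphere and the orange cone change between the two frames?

+0.7

The distance was about 3.1 in the first image and 3.8 in the second, so they moved 0.7 units further apart.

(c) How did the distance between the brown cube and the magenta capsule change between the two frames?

-1.9

Before: roughly 4.9 units apart; after: 3.0. That's 1.9 units closer together.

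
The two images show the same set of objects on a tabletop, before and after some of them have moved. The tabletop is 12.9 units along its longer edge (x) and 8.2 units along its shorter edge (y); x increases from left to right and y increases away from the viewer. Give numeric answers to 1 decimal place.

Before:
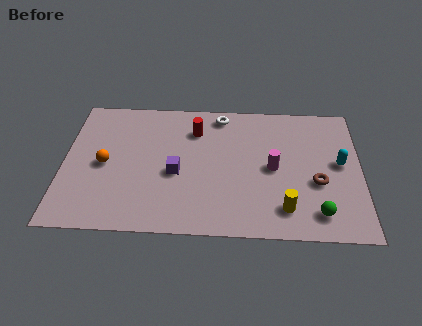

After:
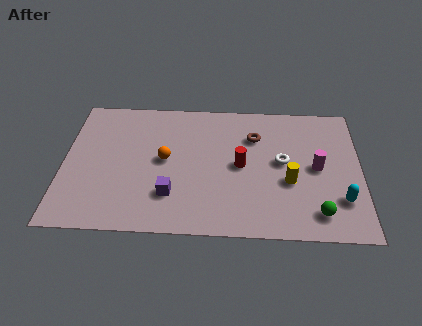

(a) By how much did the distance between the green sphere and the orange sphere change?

-2.3

The distance was about 9.5 in the first image and 7.2 in the second, so they moved 2.3 units closer together.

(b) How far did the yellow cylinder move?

1.6

The yellow cylinder was near (9.6, 1.6) before and (9.8, 3.2) after, so it travelled √(0.2² + 1.6²) ≈ 1.6 units.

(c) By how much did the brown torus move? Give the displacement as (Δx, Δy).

(-2.7, 2.7)

The brown torus started near (11.0, 3.2) and ended near (8.3, 5.9).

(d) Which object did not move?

the green sphere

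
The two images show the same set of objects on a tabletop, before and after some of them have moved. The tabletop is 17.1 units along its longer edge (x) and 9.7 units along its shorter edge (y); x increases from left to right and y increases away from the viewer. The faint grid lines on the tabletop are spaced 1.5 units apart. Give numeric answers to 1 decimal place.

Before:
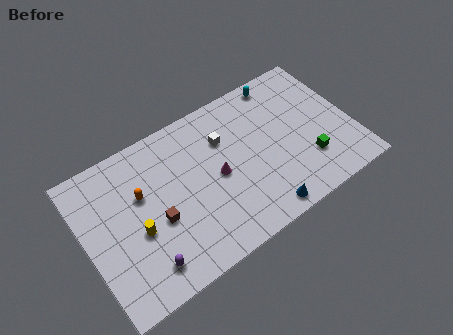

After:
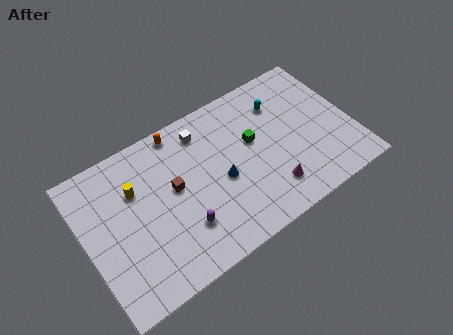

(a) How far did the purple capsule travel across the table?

2.8

From (3.2, 1.7) to (5.8, 2.7), the purple capsule covered √(2.6² + 1.0²) ≈ 2.8 units.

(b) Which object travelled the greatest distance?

the green cube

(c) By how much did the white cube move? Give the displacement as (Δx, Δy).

(-1.2, 1.2)

The white cube was at about (9.2, 6.8) and moved to about (8.0, 8.0).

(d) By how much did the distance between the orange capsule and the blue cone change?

-3.7

They were about 8.6 units apart before and 4.9 after — 3.7 units closer together.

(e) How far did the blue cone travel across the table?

3.9

The blue cone was near (10.6, 1.0) before and (8.6, 4.3) after, so it travelled √(2.0² + 3.3²) ≈ 3.9 units.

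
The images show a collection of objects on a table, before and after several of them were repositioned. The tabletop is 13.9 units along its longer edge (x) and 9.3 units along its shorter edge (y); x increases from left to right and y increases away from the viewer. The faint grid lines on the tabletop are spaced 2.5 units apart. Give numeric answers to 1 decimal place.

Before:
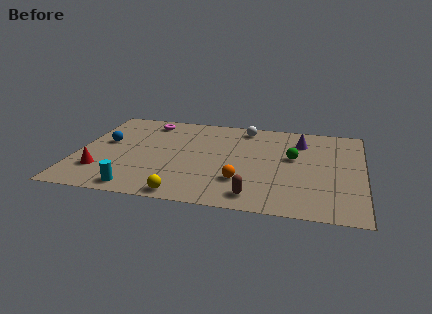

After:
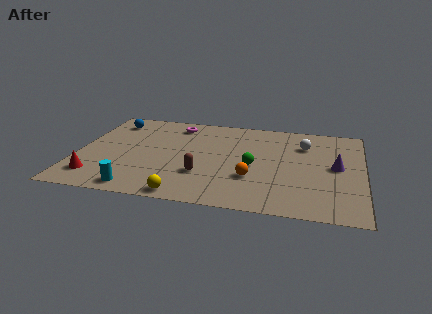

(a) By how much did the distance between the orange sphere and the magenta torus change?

-1.0

They were about 7.2 units apart before and 6.2 after — 1.0 units closer together.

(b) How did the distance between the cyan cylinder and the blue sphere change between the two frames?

+2.1

They were about 4.7 units apart before and 6.8 after — 2.1 units further apart.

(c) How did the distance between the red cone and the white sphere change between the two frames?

+2.3

Before: roughly 8.8 units apart; after: 11.1. That's 2.3 units further apart.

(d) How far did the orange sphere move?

0.6

The orange sphere was near (8.1, 2.6) before and (8.6, 3.0) after, so it travelled √(0.5² + 0.4²) ≈ 0.6 units.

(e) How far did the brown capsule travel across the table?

3.1

From (8.8, 1.3) to (6.2, 2.9), the brown capsule covered √(2.6² + 1.6²) ≈ 3.1 units.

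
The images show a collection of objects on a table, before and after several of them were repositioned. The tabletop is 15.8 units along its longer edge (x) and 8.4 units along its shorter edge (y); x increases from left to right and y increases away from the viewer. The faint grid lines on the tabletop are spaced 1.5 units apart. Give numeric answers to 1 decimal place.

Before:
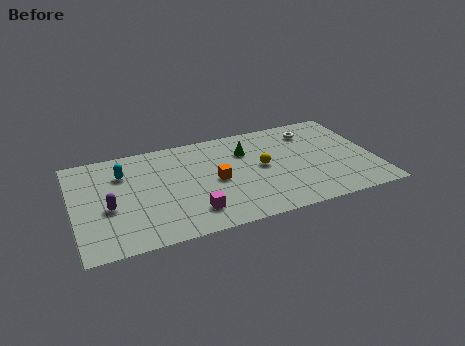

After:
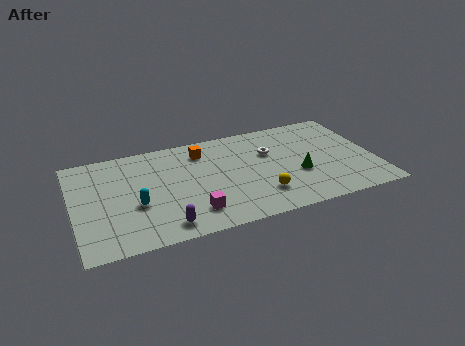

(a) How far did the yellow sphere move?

2.3

The yellow sphere moved from about (9.9, 4.4) to (9.6, 2.1), a distance of √(0.3² + 2.3²) ≈ 2.3.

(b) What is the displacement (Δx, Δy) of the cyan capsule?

(0.5, -2.8)

From the two frames, the cyan capsule sits at roughly (2.7, 6.1) before and (3.2, 3.3) after.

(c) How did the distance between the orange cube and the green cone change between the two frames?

+3.2

The distance was about 2.7 in the first image and 5.9 in the second, so they moved 3.2 units further apart.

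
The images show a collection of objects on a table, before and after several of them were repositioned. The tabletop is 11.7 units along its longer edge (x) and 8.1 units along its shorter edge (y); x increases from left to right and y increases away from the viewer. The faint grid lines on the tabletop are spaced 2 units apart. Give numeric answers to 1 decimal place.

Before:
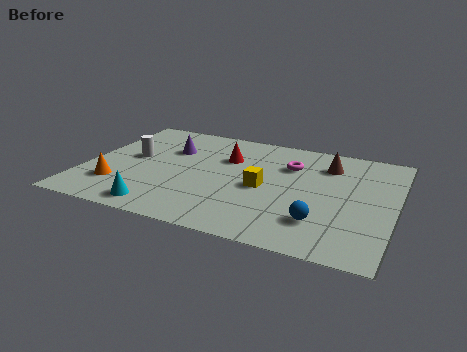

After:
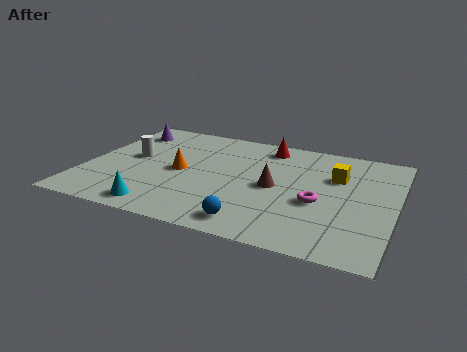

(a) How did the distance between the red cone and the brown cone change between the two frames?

-0.8

They were about 3.9 units apart before and 3.1 after — 0.8 units closer together.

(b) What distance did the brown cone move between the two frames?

2.9

The brown cone moved from about (9.0, 6.2) to (7.2, 3.9), a distance of √(1.8² + 2.3²) ≈ 2.9.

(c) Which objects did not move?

the white cylinder and the cyan cone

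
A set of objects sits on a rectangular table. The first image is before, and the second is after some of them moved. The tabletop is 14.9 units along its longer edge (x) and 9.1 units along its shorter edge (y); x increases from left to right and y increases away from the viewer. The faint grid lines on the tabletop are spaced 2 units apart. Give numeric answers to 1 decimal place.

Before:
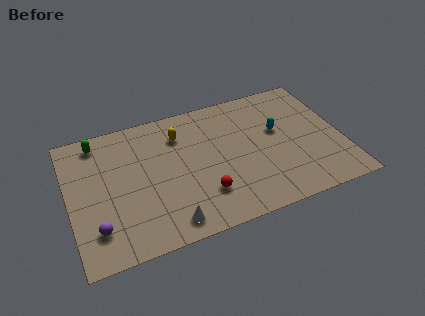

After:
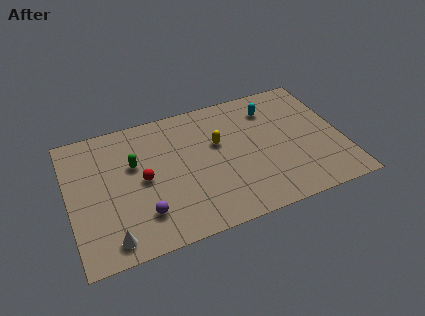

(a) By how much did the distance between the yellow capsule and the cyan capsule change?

-2.1

They were about 5.5 units apart before and 3.4 after — 2.1 units closer together.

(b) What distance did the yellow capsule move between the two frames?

2.4

From (6.2, 6.9) to (8.2, 5.6), the yellow capsule covered √(2.0² + 1.3²) ≈ 2.4 units.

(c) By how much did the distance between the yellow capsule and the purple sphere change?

-1.3

They were about 6.9 units apart before and 5.6 after — 1.3 units closer together.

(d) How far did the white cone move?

3.1

The white cone moved from about (5.1, 1.2) to (2.0, 1.2), a distance of √(3.1² + 0.0²) ≈ 3.1.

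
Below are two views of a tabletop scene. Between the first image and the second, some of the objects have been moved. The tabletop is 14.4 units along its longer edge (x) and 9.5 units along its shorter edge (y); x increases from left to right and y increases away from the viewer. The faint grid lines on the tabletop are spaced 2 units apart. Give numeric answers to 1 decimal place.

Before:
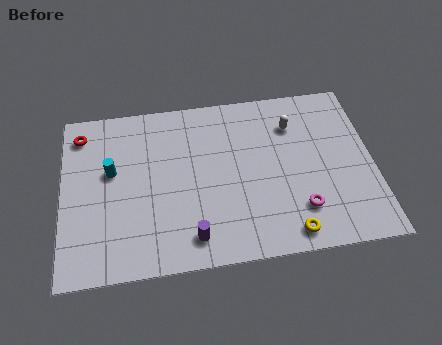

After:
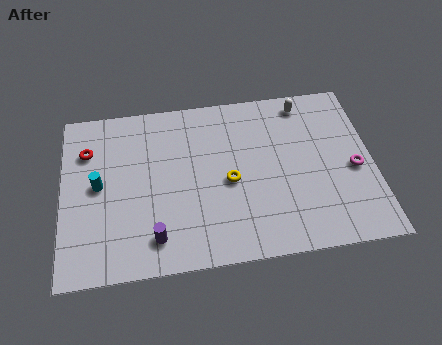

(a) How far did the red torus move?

1.0

The red torus was near (0.9, 7.9) before and (1.2, 6.9) after, so it travelled √(0.3² + 1.0²) ≈ 1.0 units.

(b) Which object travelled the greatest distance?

the yellow torus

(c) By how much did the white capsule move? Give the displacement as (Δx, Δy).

(0.6, 1.2)

The white capsule started near (10.8, 7.1) and ended near (11.4, 8.3).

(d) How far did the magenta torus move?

3.2

The magenta torus moved from about (10.9, 2.3) to (13.5, 4.2), a distance of √(2.6² + 1.9²) ≈ 3.2.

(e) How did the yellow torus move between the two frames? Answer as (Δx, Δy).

(-2.6, 3.2)

From the two frames, the yellow torus sits at roughly (10.3, 1.1) before and (7.7, 4.3) after.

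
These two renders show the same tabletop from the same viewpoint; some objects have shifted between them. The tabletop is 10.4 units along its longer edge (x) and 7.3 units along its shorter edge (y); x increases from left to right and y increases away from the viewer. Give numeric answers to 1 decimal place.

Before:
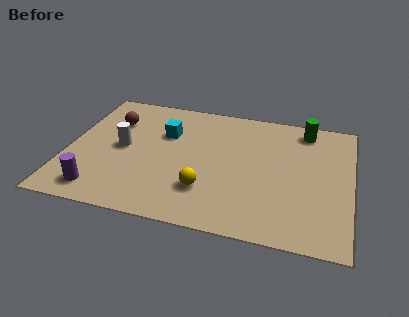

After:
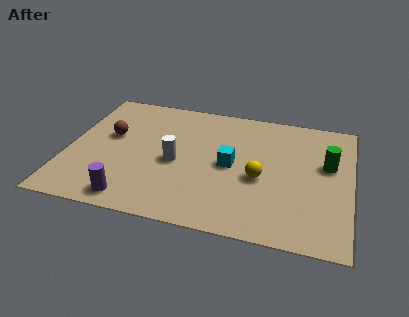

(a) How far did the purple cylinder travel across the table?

1.2

The purple cylinder moved from about (1.4, 1.1) to (2.6, 0.9), a distance of √(1.2² + 0.2²) ≈ 1.2.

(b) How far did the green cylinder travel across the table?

2.1

The green cylinder moved from about (8.6, 6.3) to (9.5, 4.4), a distance of √(0.9² + 1.9²) ≈ 2.1.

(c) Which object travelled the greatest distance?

the cyan cube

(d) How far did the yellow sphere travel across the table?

2.2

The yellow sphere moved from about (5.2, 2.0) to (7.1, 3.1), a distance of √(1.9² + 1.1²) ≈ 2.2.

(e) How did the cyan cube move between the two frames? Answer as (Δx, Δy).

(2.5, -1.3)

The cyan cube was at about (3.5, 4.9) and moved to about (6.0, 3.6).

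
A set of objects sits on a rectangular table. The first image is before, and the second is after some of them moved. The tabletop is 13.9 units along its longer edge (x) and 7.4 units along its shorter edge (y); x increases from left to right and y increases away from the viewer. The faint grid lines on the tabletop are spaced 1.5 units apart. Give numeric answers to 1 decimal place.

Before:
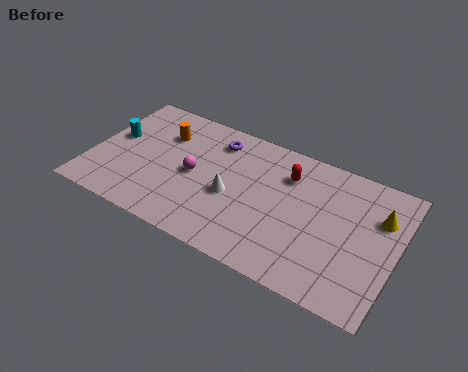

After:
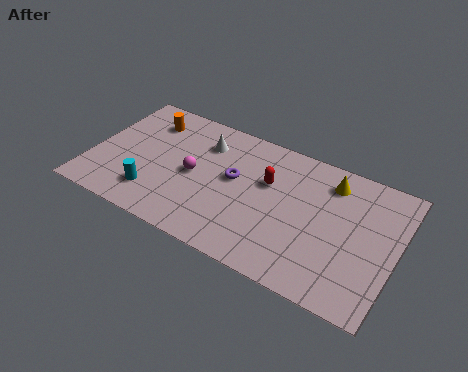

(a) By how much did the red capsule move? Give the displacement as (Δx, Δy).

(-0.8, -0.8)

The red capsule started near (8.8, 5.5) and ended near (8.0, 4.7).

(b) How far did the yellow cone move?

2.5

From (13.0, 5.1) to (10.7, 6.0), the yellow cone covered √(2.3² + 0.9²) ≈ 2.5 units.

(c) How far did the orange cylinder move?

0.9

The orange cylinder moved from about (3.0, 5.3) to (2.2, 5.8), a distance of √(0.8² + 0.5²) ≈ 0.9.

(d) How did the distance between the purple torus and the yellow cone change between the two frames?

-3.1

They were about 7.7 units apart before and 4.6 after — 3.1 units closer together.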